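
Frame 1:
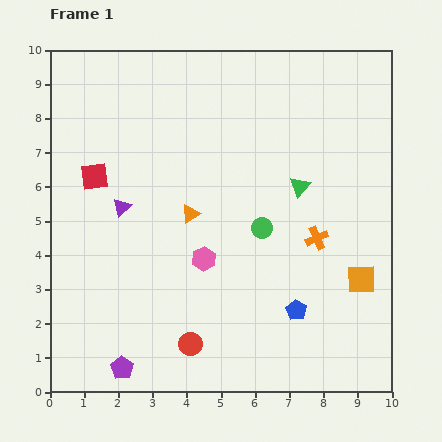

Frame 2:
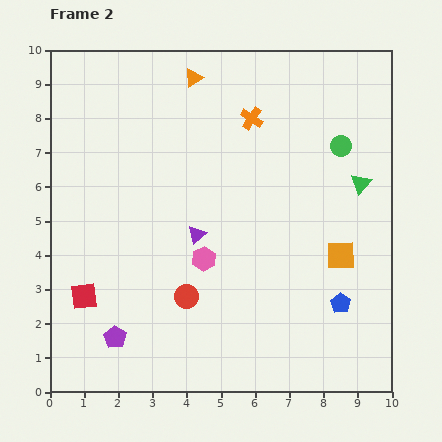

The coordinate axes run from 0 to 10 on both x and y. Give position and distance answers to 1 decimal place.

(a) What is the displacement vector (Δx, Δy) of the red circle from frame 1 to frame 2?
(-0.1, 1.4)

The red circle was at (4.1, 1.4) in frame 1 and (4.0, 2.8) in frame 2.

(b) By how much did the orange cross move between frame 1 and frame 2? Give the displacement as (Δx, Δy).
(-1.9, 3.5)

The orange cross was at (7.8, 4.5) in frame 1 and (5.9, 8.0) in frame 2.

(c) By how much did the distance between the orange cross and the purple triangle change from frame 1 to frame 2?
-2.0

Distance in frame 1: 5.8. Distance in frame 2: 3.8.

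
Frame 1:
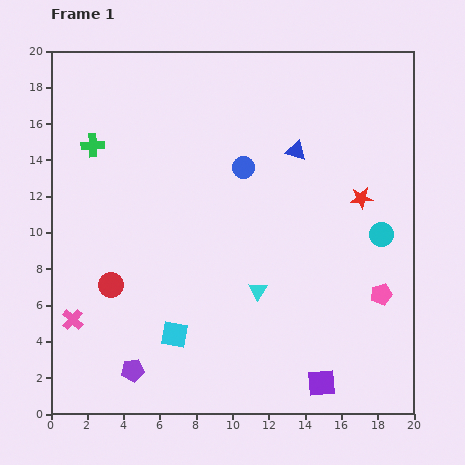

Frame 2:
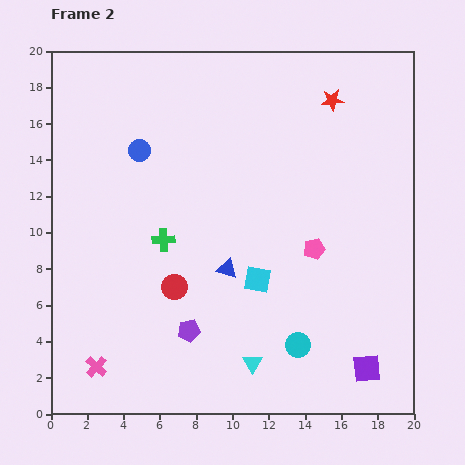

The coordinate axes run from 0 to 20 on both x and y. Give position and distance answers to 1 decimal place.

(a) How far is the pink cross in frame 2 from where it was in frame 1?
2.9

The pink cross moved from (1.2, 5.2) to (2.5, 2.6), a distance of √(1.3² + 2.6²) ≈ 2.9.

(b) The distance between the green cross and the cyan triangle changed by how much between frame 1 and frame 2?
-3.7

Distance in frame 1: 12.1. Distance in frame 2: 8.4.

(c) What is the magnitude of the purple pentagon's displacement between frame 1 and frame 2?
3.8

The purple pentagon moved from (4.5, 2.4) to (7.6, 4.6), a distance of √(3.1² + 2.2²) ≈ 3.8.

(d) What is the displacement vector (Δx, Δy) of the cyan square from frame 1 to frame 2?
(4.6, 3.0)

The cyan square was at (6.8, 4.4) in frame 1 and (11.4, 7.4) in frame 2.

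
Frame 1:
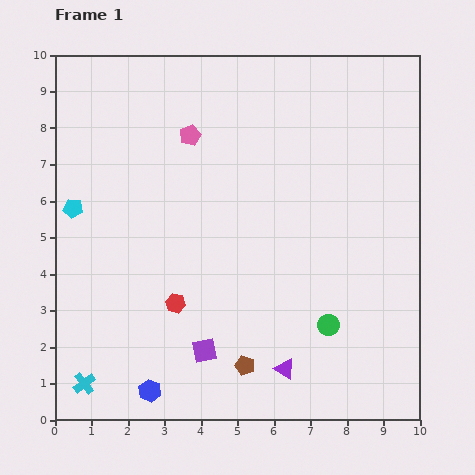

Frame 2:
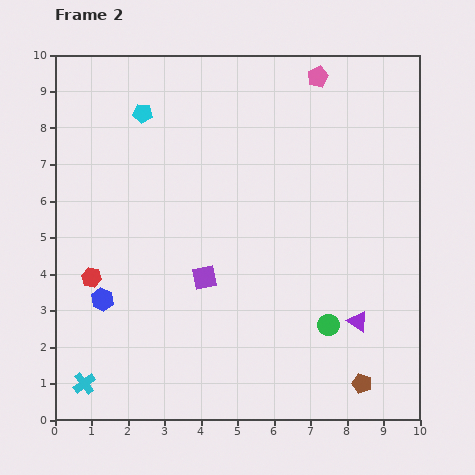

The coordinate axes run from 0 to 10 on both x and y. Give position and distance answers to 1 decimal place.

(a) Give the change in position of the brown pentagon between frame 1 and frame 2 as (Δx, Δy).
(3.2, -0.5)

The brown pentagon was at (5.2, 1.5) in frame 1 and (8.4, 1.0) in frame 2.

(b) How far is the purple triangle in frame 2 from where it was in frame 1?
2.4

The purple triangle moved from (6.3, 1.4) to (8.3, 2.7), a distance of √(2.0² + 1.3²) ≈ 2.4.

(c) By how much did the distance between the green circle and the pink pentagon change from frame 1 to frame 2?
+0.4

Distance in frame 1: 6.4. Distance in frame 2: 6.8.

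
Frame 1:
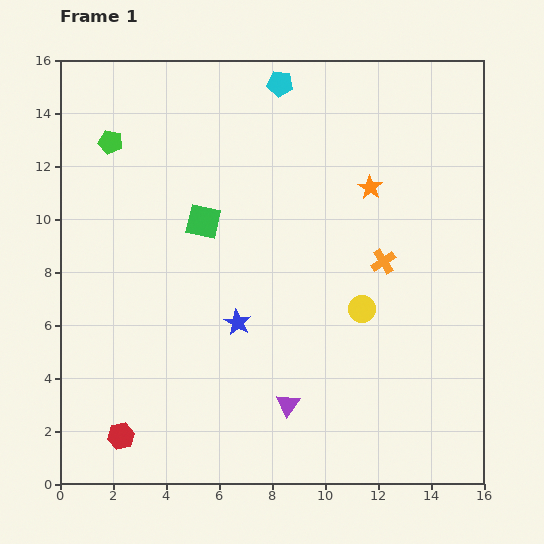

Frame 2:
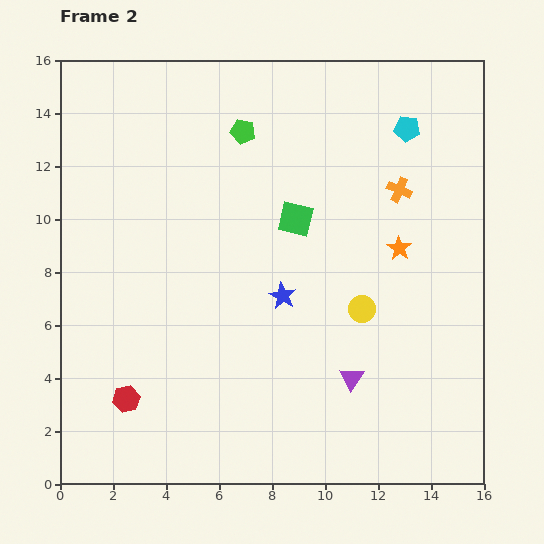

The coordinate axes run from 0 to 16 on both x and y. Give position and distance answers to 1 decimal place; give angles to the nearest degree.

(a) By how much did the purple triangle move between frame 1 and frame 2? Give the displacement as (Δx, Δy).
(2.4, 1.0)

The purple triangle was at (8.6, 3.0) in frame 1 and (11.0, 4.0) in frame 2.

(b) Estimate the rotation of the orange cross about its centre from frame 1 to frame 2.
34° counter-clockwise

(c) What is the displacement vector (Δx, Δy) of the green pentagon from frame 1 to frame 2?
(5.0, 0.4)

The green pentagon was at (1.9, 12.9) in frame 1 and (6.9, 13.3) in frame 2.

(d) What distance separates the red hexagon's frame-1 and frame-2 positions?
1.4

The red hexagon moved from (2.3, 1.8) to (2.5, 3.2), a distance of √(0.2² + 1.4²) ≈ 1.4.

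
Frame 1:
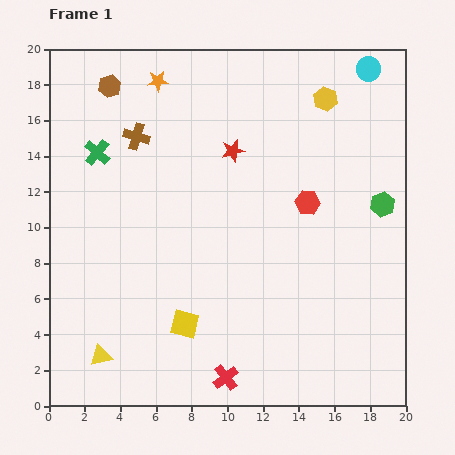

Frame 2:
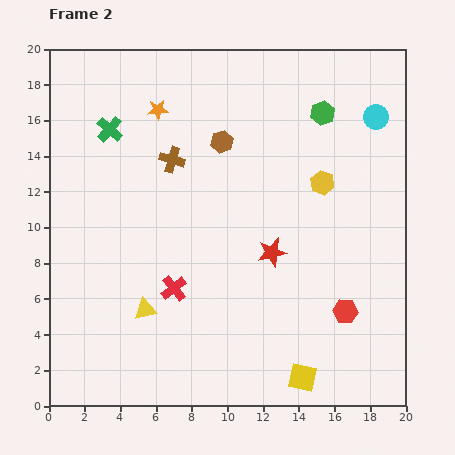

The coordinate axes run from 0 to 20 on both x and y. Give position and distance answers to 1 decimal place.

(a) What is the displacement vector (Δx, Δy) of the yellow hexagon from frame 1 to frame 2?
(-0.2, -4.7)

The yellow hexagon was at (15.5, 17.2) in frame 1 and (15.3, 12.5) in frame 2.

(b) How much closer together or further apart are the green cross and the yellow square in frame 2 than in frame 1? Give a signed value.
+6.8

Distance in frame 1: 10.8. Distance in frame 2: 17.6.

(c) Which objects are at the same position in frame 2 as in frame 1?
none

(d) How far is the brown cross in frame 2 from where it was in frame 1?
2.4

The brown cross moved from (4.9, 15.1) to (6.9, 13.8), a distance of √(2.0² + 1.3²) ≈ 2.4.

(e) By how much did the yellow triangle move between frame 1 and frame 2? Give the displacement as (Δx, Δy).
(2.5, 2.6)

The yellow triangle was at (2.9, 2.8) in frame 1 and (5.4, 5.4) in frame 2.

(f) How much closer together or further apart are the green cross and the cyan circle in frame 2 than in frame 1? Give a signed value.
-1.0

Distance in frame 1: 15.9. Distance in frame 2: 14.9.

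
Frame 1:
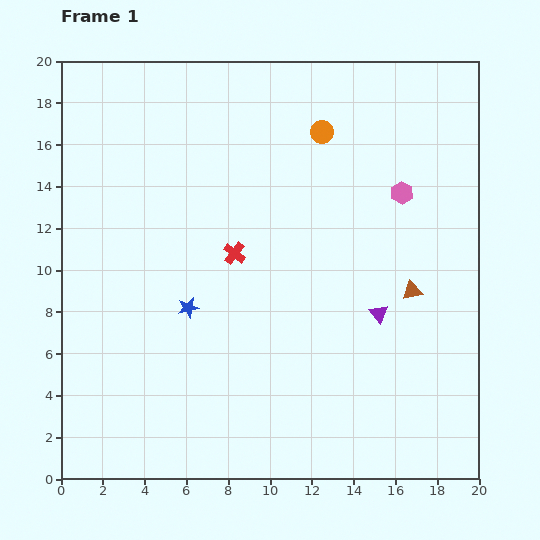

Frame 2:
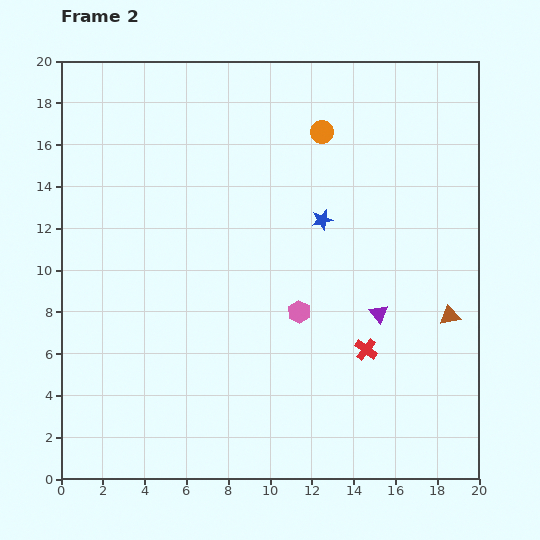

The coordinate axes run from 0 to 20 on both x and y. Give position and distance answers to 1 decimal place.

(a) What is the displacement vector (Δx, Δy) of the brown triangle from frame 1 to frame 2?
(1.8, -1.2)

The brown triangle was at (16.8, 9.0) in frame 1 and (18.6, 7.8) in frame 2.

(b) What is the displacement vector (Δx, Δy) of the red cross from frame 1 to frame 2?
(6.3, -4.6)

The red cross was at (8.3, 10.8) in frame 1 and (14.6, 6.2) in frame 2.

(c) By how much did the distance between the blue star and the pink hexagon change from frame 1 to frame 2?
-7.1

Distance in frame 1: 11.6. Distance in frame 2: 4.5.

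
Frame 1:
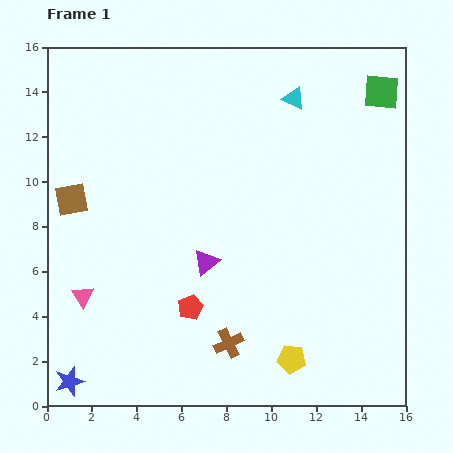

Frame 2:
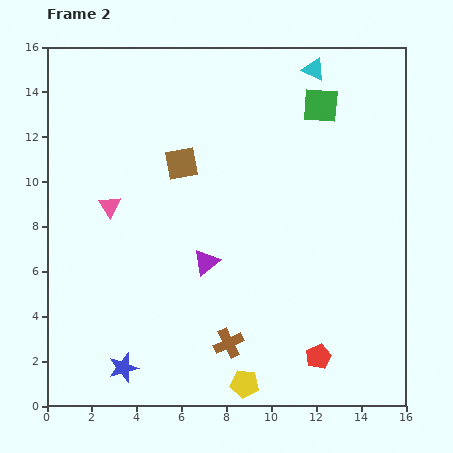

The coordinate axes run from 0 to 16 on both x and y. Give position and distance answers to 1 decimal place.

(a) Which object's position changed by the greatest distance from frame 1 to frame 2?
the red pentagon

(moved 6.1; next 5.2)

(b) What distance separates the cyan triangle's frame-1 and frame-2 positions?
1.6

The cyan triangle moved from (11.0, 13.7) to (11.9, 15.0), a distance of √(0.9² + 1.3²) ≈ 1.6.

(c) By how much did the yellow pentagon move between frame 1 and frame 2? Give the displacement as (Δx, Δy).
(-2.1, -1.1)

The yellow pentagon was at (10.9, 2.1) in frame 1 and (8.8, 1.0) in frame 2.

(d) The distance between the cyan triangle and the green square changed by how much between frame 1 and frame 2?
-2.3

Distance in frame 1: 3.9. Distance in frame 2: 1.6.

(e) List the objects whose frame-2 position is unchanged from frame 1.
the purple triangle, the brown cross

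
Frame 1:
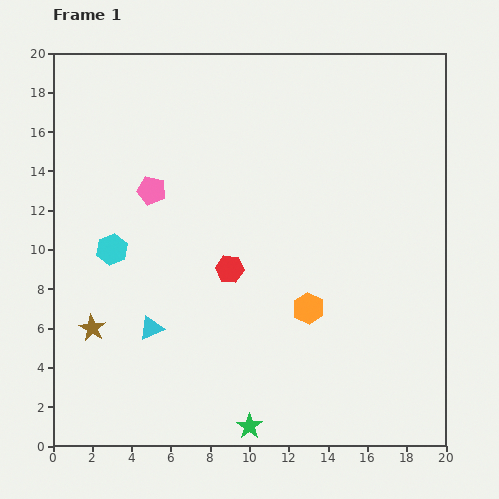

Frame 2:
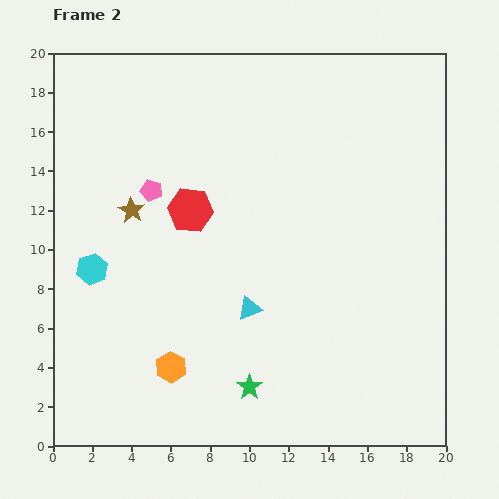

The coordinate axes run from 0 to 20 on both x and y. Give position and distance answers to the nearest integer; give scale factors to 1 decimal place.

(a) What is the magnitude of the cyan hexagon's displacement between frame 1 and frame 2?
1

The cyan hexagon moved from (3, 10) to (2, 9), a distance of √(1² + 1²) ≈ 1.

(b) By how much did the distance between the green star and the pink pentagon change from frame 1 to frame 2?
-2

Distance in frame 1: 13. Distance in frame 2: 11.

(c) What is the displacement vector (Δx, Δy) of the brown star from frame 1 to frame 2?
(2, 6)

The brown star was at (2, 6) in frame 1 and (4, 12) in frame 2.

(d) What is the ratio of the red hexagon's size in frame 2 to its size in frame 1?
1.6×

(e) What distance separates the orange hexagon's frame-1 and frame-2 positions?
8

The orange hexagon moved from (13, 7) to (6, 4), a distance of √(7² + 3²) ≈ 8.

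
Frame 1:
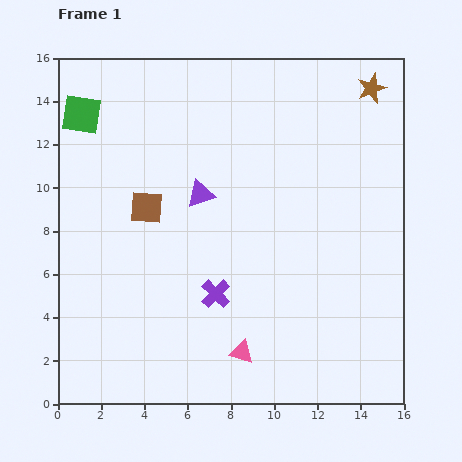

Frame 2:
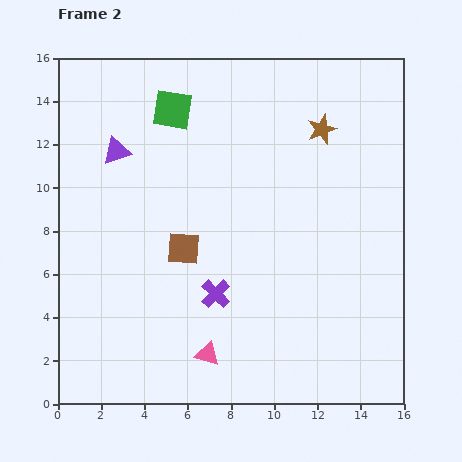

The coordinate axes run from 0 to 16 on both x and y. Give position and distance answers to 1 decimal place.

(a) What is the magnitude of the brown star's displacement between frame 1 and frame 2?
3.0

The brown star moved from (14.5, 14.6) to (12.2, 12.7), a distance of √(2.3² + 1.9²) ≈ 3.0.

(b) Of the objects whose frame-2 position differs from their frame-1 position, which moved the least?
the pink triangle

(moved 1.6)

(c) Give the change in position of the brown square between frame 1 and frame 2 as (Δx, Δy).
(1.7, -1.9)

The brown square was at (4.1, 9.1) in frame 1 and (5.8, 7.2) in frame 2.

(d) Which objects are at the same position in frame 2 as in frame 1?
the purple cross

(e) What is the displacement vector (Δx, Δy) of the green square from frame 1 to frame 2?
(4.2, 0.2)

The green square was at (1.1, 13.4) in frame 1 and (5.3, 13.6) in frame 2.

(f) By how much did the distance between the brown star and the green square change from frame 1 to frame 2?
-6.5

Distance in frame 1: 13.5. Distance in frame 2: 7.0.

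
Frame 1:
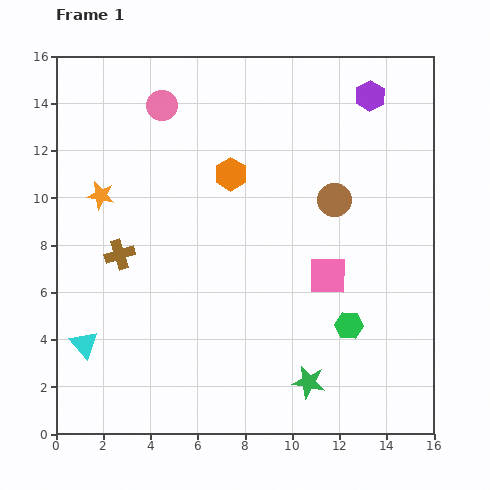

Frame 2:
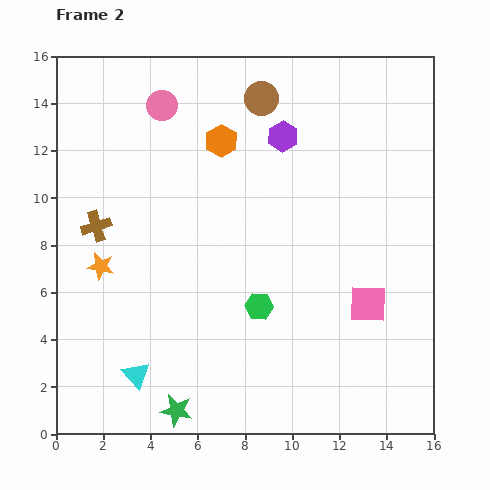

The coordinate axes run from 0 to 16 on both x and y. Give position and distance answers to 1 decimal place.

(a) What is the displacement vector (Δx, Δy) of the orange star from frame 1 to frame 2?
(0.0, -3.0)

The orange star was at (1.9, 10.1) in frame 1 and (1.9, 7.1) in frame 2.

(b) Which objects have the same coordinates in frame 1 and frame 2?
the pink circle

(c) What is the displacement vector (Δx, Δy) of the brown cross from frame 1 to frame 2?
(-1.0, 1.2)

The brown cross was at (2.7, 7.6) in frame 1 and (1.7, 8.8) in frame 2.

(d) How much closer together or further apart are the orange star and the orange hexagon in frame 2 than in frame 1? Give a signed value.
+1.8

Distance in frame 1: 5.6. Distance in frame 2: 7.4.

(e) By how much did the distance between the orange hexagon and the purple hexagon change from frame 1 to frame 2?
-4.2

Distance in frame 1: 6.8. Distance in frame 2: 2.6.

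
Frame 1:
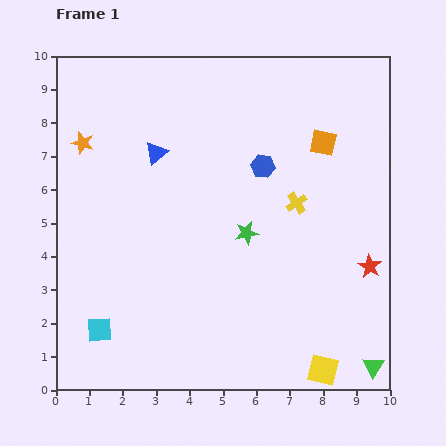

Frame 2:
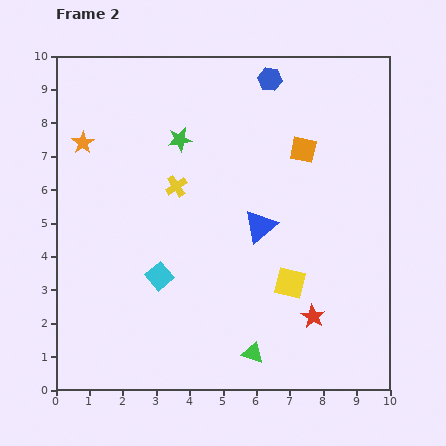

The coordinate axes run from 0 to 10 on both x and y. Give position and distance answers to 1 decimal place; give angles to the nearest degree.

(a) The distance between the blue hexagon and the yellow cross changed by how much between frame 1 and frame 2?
+2.8

Distance in frame 1: 1.5. Distance in frame 2: 4.3.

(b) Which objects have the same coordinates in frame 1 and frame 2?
the orange star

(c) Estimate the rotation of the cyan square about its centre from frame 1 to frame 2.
36° counter-clockwise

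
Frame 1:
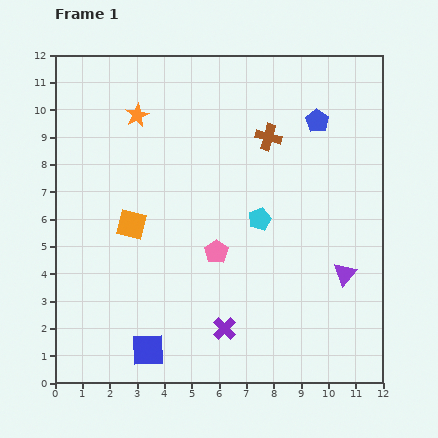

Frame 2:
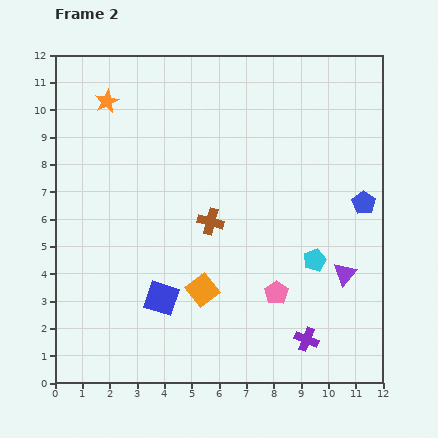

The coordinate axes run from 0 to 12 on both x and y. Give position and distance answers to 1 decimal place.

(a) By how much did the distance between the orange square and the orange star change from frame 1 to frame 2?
+3.7

Distance in frame 1: 4.0. Distance in frame 2: 7.7.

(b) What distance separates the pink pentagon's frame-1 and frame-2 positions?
2.7

The pink pentagon moved from (5.9, 4.8) to (8.1, 3.3), a distance of √(2.2² + 1.5²) ≈ 2.7.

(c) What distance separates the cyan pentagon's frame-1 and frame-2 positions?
2.5

The cyan pentagon moved from (7.5, 6.0) to (9.5, 4.5), a distance of √(2.0² + 1.5²) ≈ 2.5.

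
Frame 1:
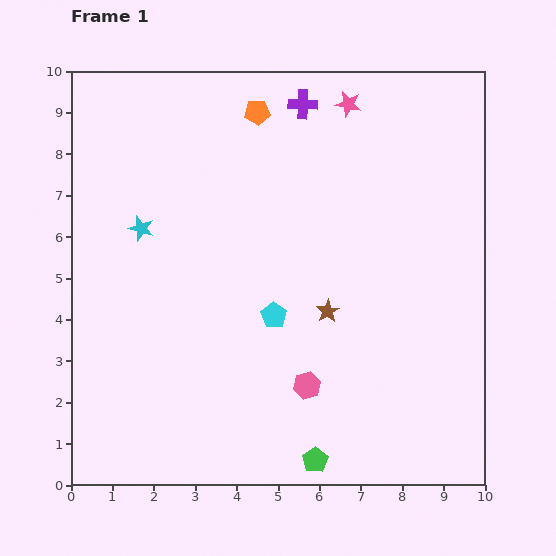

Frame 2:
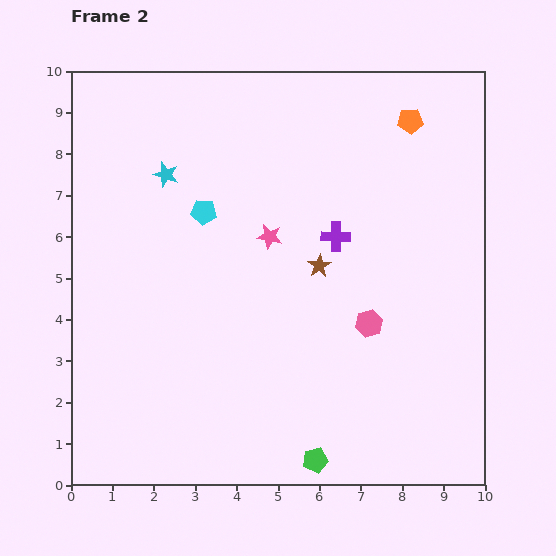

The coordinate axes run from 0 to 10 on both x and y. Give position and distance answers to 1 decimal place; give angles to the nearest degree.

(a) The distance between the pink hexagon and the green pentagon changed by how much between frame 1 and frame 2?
+1.7

Distance in frame 1: 1.8. Distance in frame 2: 3.5.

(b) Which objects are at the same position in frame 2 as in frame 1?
the green pentagon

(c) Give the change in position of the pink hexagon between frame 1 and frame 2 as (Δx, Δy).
(1.5, 1.5)

The pink hexagon was at (5.7, 2.4) in frame 1 and (7.2, 3.9) in frame 2.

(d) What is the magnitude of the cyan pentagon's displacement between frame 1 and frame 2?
3.0

The cyan pentagon moved from (4.9, 4.1) to (3.2, 6.6), a distance of √(1.7² + 2.5²) ≈ 3.0.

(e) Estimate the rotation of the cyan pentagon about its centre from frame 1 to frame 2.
29° counter-clockwise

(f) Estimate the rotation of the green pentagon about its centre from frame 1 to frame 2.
21° clockwise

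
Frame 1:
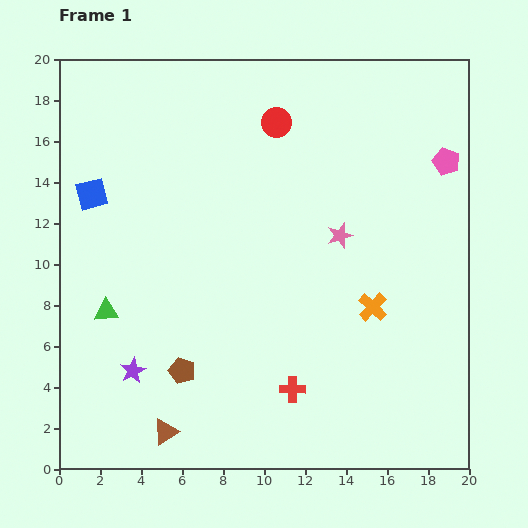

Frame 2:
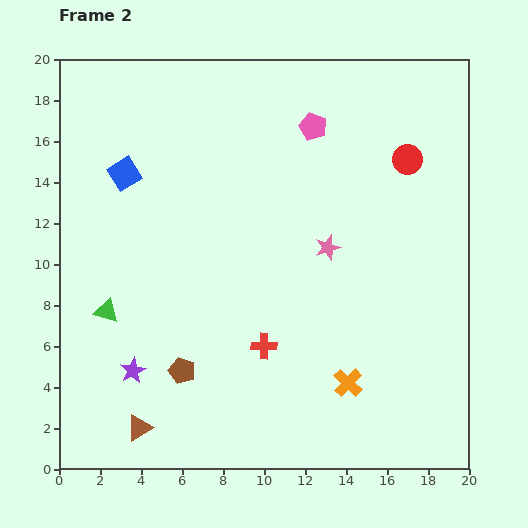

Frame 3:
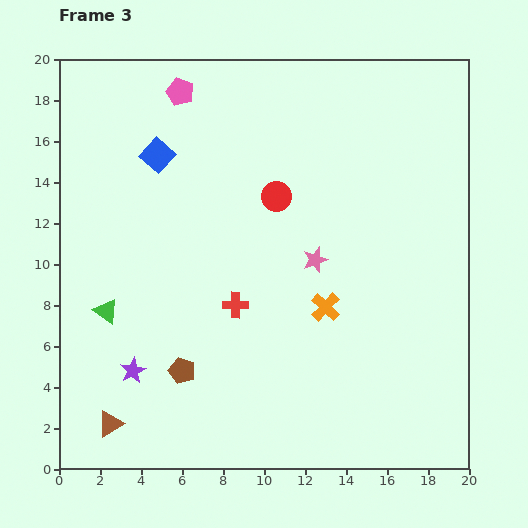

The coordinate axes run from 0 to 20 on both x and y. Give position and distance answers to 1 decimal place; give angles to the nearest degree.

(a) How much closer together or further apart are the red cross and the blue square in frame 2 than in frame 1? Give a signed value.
-2.8

Distance in frame 1: 13.6. Distance in frame 2: 10.8.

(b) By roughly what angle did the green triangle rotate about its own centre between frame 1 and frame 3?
39° clockwise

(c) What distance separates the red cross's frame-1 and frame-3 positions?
5.0

The red cross moved from (11.4, 3.9) to (8.6, 8.0), a distance of √(2.8² + 4.1²) ≈ 5.0.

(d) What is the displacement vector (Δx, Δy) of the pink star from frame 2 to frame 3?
(-0.6, -0.6)

The pink star was at (13.1, 10.8) in frame 2 and (12.5, 10.2) in frame 3.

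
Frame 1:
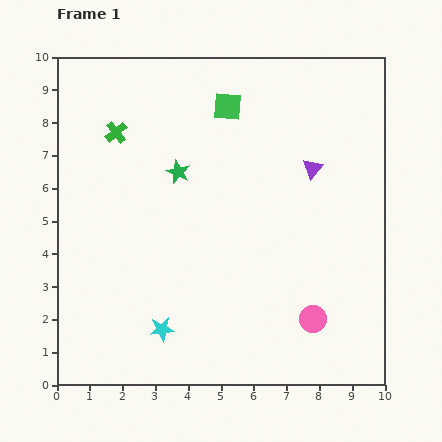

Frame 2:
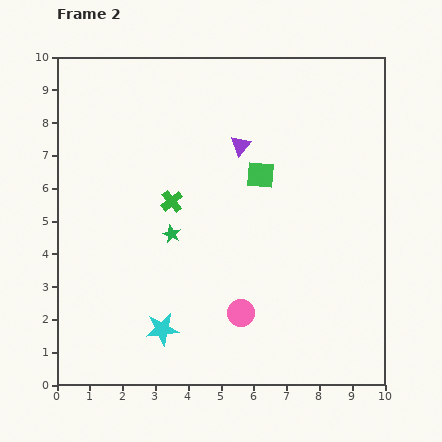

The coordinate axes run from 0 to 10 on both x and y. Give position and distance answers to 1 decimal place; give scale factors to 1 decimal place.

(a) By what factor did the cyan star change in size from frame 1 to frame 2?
1.3×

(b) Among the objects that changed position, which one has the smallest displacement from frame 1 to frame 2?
the green star

(moved 1.9)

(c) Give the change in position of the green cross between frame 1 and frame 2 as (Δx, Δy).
(1.7, -2.1)

The green cross was at (1.8, 7.7) in frame 1 and (3.5, 5.6) in frame 2.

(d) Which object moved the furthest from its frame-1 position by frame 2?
the green cross

(moved 2.7; next 2.3)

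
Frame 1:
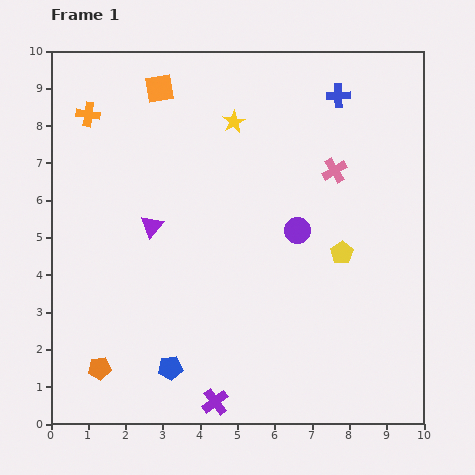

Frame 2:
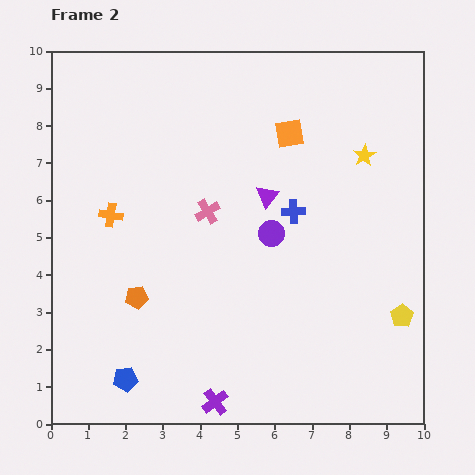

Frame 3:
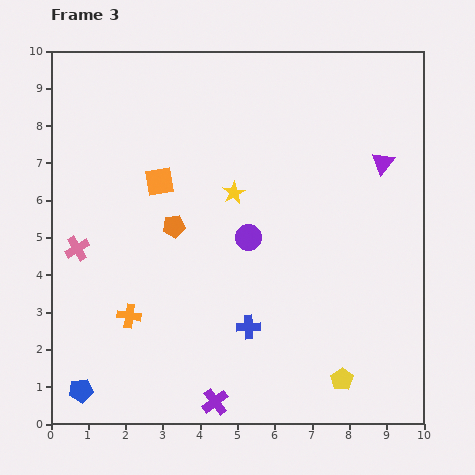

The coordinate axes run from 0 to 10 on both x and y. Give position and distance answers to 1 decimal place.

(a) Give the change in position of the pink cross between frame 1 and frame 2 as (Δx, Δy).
(-3.4, -1.1)

The pink cross was at (7.6, 6.8) in frame 1 and (4.2, 5.7) in frame 2.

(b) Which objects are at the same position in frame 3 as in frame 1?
the purple cross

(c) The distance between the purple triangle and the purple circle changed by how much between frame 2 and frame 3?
+3.1

Distance in frame 2: 1.0. Distance in frame 3: 4.1.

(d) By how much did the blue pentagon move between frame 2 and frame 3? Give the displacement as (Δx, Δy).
(-1.2, -0.3)

The blue pentagon was at (2.0, 1.2) in frame 2 and (0.8, 0.9) in frame 3.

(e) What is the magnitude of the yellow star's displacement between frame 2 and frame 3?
3.6

The yellow star moved from (8.4, 7.2) to (4.9, 6.2), a distance of √(3.5² + 1.0²) ≈ 3.6.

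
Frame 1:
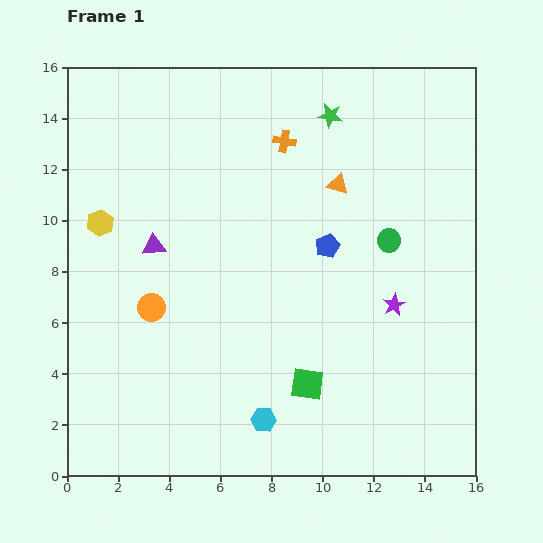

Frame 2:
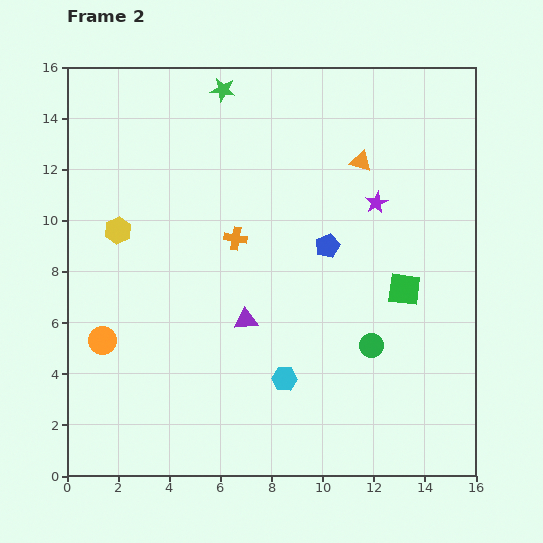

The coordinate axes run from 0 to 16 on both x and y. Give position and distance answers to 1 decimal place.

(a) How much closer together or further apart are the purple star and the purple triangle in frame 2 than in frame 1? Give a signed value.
-2.8

Distance in frame 1: 9.7. Distance in frame 2: 6.9.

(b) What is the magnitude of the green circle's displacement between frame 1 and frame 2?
4.2

The green circle moved from (12.6, 9.2) to (11.9, 5.1), a distance of √(0.7² + 4.1²) ≈ 4.2.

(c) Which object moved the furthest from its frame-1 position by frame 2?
the green square

(moved 5.3; next 4.6)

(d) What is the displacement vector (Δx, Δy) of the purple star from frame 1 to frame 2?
(-0.7, 4.0)

The purple star was at (12.8, 6.7) in frame 1 and (12.1, 10.7) in frame 2.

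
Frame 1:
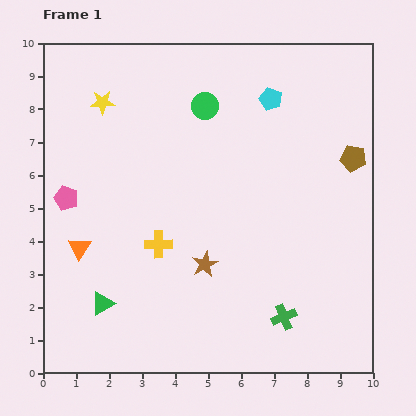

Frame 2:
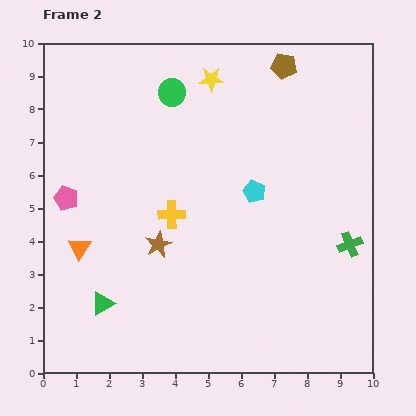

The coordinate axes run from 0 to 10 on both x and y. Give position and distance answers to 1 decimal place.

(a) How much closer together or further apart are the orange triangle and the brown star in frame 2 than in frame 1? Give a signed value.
-1.4

Distance in frame 1: 3.8. Distance in frame 2: 2.4.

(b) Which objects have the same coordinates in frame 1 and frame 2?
the orange triangle, the green triangle, the pink pentagon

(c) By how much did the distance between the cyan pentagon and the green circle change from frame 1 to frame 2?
+1.9

Distance in frame 1: 2.0. Distance in frame 2: 3.9.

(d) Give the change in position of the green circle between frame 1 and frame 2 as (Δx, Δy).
(-1.0, 0.4)

The green circle was at (4.9, 8.1) in frame 1 and (3.9, 8.5) in frame 2.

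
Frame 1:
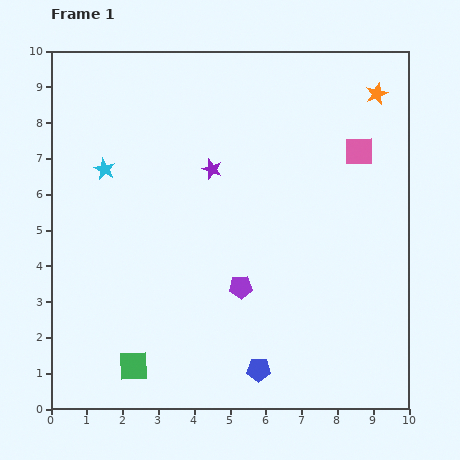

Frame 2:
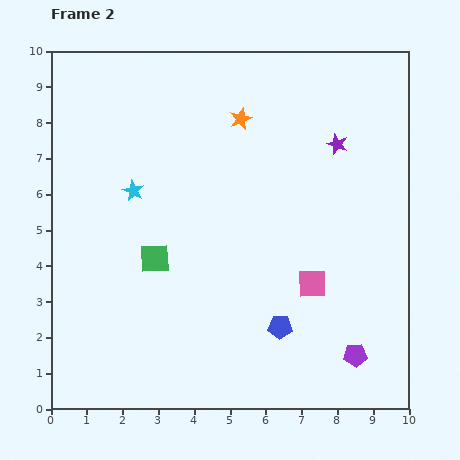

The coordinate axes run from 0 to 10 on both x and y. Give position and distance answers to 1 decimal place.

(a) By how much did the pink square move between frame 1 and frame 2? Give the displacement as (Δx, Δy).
(-1.3, -3.7)

The pink square was at (8.6, 7.2) in frame 1 and (7.3, 3.5) in frame 2.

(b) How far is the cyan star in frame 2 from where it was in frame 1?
1.0

The cyan star moved from (1.5, 6.7) to (2.3, 6.1), a distance of √(0.8² + 0.6²) ≈ 1.0.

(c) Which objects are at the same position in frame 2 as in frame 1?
none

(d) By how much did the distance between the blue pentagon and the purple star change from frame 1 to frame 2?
-0.4

Distance in frame 1: 5.7. Distance in frame 2: 5.3.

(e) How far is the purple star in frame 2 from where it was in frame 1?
3.6

The purple star moved from (4.5, 6.7) to (8.0, 7.4), a distance of √(3.5² + 0.7²) ≈ 3.6.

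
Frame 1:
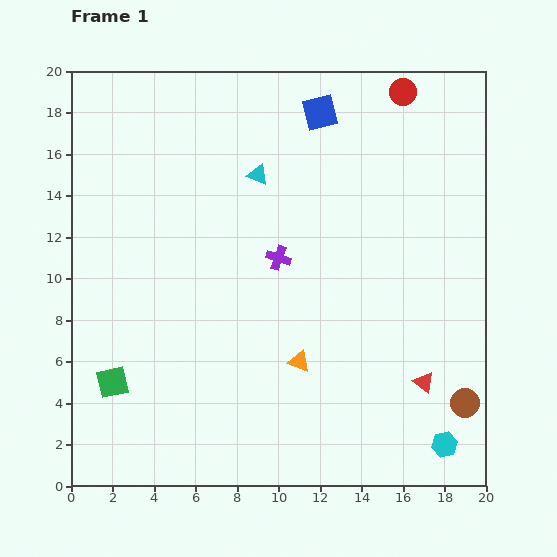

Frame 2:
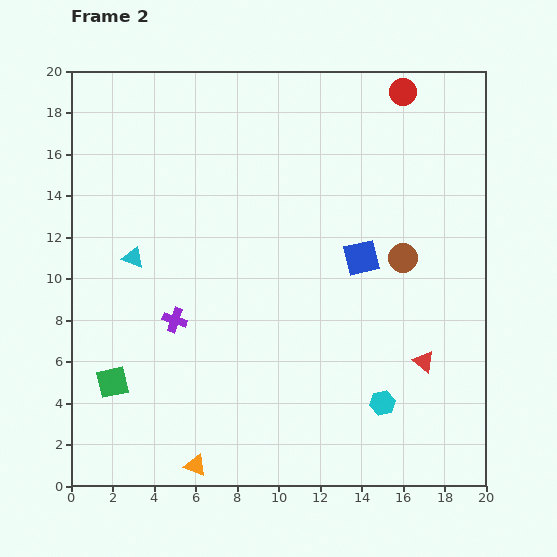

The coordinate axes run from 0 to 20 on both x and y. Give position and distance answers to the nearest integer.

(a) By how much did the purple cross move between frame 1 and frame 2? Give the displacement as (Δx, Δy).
(-5, -3)

The purple cross was at (10, 11) in frame 1 and (5, 8) in frame 2.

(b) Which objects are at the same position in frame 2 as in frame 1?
the red circle, the green square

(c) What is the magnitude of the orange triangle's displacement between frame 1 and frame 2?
7

The orange triangle moved from (11, 6) to (6, 1), a distance of √(5² + 5²) ≈ 7.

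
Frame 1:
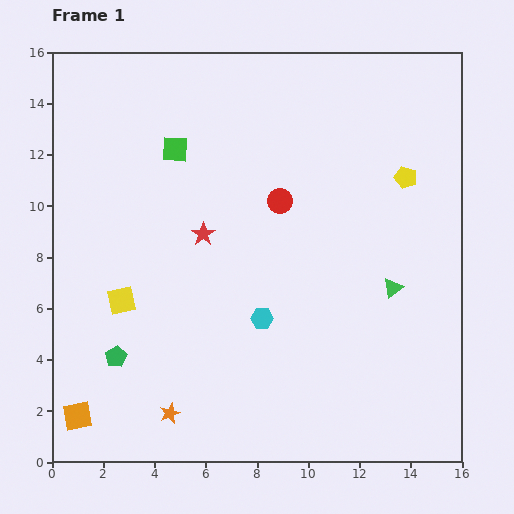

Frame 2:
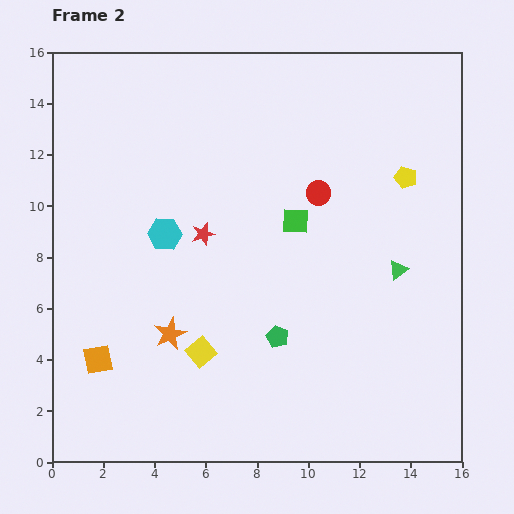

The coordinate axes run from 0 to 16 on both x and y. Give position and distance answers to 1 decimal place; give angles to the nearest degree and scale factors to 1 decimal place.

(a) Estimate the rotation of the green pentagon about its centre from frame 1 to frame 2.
17° counter-clockwise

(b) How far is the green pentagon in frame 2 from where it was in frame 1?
6.4

The green pentagon moved from (2.5, 4.1) to (8.8, 4.9), a distance of √(6.3² + 0.8²) ≈ 6.4.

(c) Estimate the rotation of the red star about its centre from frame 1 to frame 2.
19° clockwise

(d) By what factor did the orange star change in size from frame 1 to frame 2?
1.5×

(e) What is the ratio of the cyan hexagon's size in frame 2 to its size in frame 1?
1.5×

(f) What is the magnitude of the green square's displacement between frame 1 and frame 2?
5.5

The green square moved from (4.8, 12.2) to (9.5, 9.4), a distance of √(4.7² + 2.8²) ≈ 5.5.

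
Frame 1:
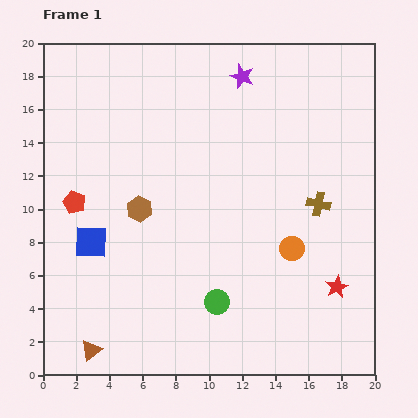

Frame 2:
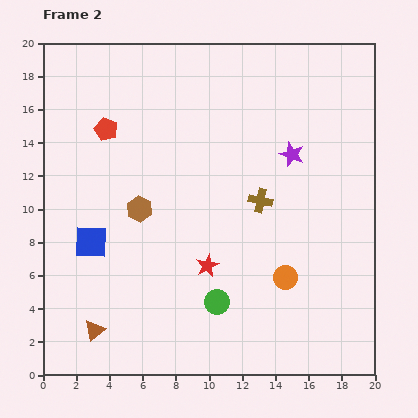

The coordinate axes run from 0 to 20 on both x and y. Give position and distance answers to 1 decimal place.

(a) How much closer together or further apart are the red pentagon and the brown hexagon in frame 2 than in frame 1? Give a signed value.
+1.3

Distance in frame 1: 3.9. Distance in frame 2: 5.2.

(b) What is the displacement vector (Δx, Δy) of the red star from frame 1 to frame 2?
(-7.8, 1.3)

The red star was at (17.7, 5.3) in frame 1 and (9.9, 6.6) in frame 2.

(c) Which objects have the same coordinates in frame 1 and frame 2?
the blue square, the green circle, the brown hexagon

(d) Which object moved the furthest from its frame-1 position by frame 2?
the red star

(moved 7.9; next 5.6)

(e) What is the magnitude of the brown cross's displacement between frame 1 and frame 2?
3.5

The brown cross moved from (16.6, 10.3) to (13.1, 10.5), a distance of √(3.5² + 0.2²) ≈ 3.5.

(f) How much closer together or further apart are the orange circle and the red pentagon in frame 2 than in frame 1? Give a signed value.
+0.6

Distance in frame 1: 13.4. Distance in frame 2: 14.0.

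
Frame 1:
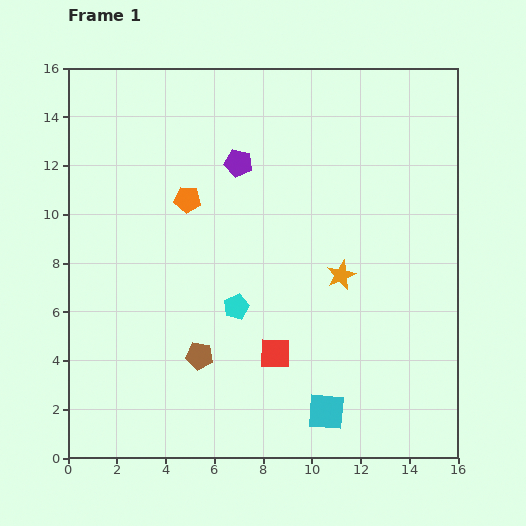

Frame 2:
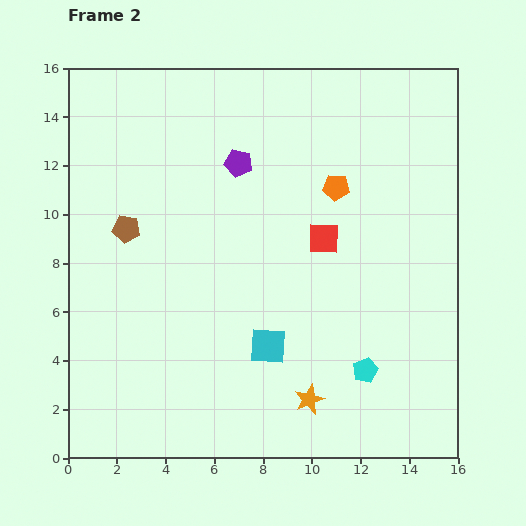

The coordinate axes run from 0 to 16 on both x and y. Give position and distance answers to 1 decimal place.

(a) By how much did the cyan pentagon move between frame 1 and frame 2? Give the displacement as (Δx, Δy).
(5.3, -2.6)

The cyan pentagon was at (6.9, 6.2) in frame 1 and (12.2, 3.6) in frame 2.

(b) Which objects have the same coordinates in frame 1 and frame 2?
the purple pentagon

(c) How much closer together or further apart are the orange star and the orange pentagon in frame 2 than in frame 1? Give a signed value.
+1.8

Distance in frame 1: 7.0. Distance in frame 2: 8.8.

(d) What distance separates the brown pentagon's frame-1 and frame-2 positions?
6.0

The brown pentagon moved from (5.4, 4.2) to (2.4, 9.4), a distance of √(3.0² + 5.2²) ≈ 6.0.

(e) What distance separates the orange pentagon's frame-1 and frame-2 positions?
6.1

The orange pentagon moved from (4.9, 10.6) to (11.0, 11.1), a distance of √(6.1² + 0.5²) ≈ 6.1.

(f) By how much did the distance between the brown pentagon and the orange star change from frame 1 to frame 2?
+3.6

Distance in frame 1: 6.7. Distance in frame 2: 10.3.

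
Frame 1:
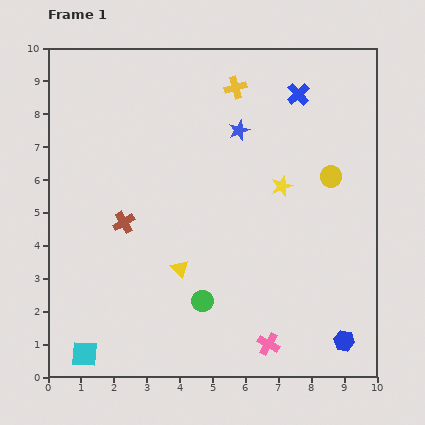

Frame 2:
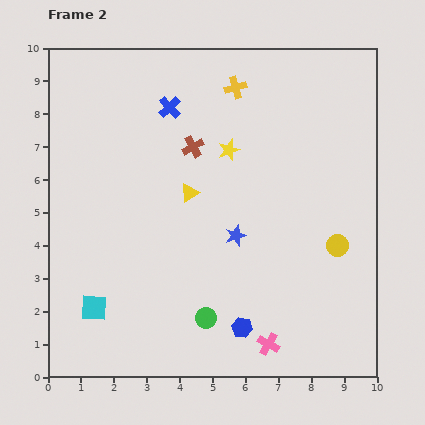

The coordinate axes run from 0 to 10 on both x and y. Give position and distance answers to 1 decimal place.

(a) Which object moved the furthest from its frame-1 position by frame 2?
the blue cross

(moved 3.9; next 3.2)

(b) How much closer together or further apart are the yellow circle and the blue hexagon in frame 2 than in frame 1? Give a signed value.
-1.2

Distance in frame 1: 5.0. Distance in frame 2: 3.8.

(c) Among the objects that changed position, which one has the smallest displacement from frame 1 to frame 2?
the green circle

(moved 0.5)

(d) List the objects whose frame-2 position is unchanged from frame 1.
the yellow cross, the pink cross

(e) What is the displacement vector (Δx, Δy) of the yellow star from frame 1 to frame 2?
(-1.6, 1.1)

The yellow star was at (7.1, 5.8) in frame 1 and (5.5, 6.9) in frame 2.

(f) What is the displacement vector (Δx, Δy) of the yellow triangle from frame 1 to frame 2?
(0.3, 2.3)

The yellow triangle was at (4.0, 3.3) in frame 1 and (4.3, 5.6) in frame 2.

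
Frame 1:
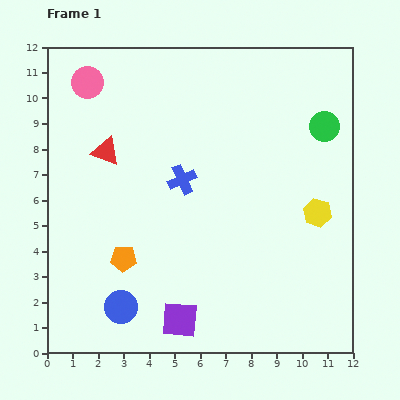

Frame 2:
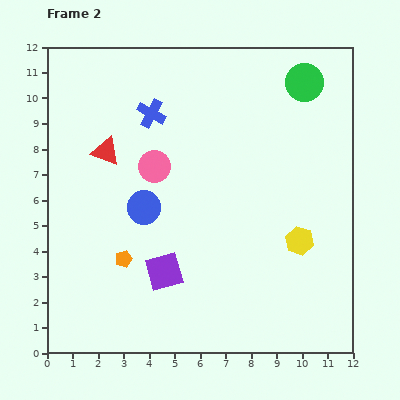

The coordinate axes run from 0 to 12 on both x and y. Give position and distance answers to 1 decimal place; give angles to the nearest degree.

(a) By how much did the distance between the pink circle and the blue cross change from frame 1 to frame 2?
-3.2

Distance in frame 1: 5.3. Distance in frame 2: 2.1.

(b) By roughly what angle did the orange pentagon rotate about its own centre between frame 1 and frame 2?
21° counter-clockwise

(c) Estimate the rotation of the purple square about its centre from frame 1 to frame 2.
20° counter-clockwise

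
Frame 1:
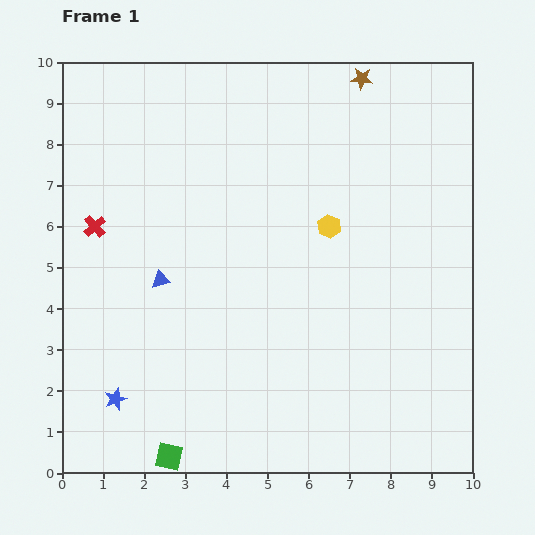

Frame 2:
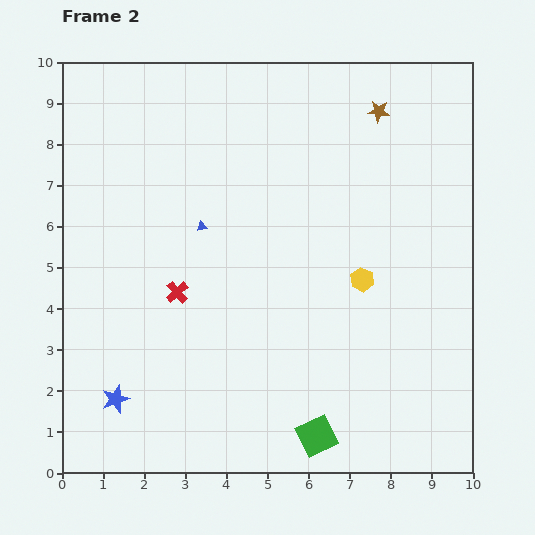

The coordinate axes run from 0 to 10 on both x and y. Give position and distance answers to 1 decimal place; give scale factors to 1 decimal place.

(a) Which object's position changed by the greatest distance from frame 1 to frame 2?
the green square

(moved 3.6; next 2.6)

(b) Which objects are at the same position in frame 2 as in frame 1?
the blue star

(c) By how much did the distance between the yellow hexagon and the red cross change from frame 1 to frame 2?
-1.2

Distance in frame 1: 5.7. Distance in frame 2: 4.5.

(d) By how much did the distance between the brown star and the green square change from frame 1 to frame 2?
-2.3

Distance in frame 1: 10.3. Distance in frame 2: 8.0.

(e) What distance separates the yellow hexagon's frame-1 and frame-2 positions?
1.5

The yellow hexagon moved from (6.5, 6.0) to (7.3, 4.7), a distance of √(0.8² + 1.3²) ≈ 1.5.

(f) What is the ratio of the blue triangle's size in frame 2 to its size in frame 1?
0.6×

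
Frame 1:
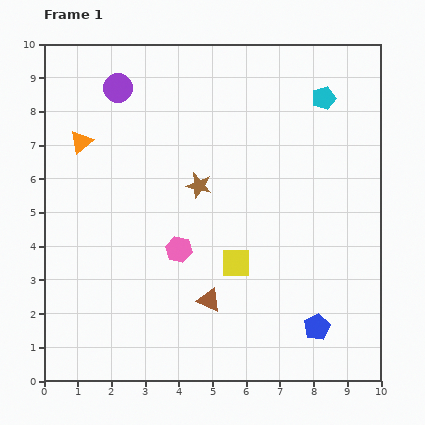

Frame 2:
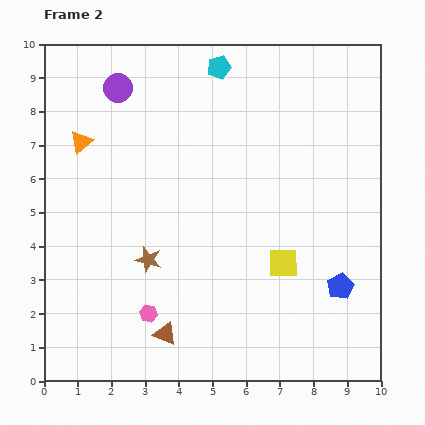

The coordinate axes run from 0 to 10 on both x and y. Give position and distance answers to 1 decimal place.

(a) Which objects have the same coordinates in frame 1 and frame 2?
the purple circle, the orange triangle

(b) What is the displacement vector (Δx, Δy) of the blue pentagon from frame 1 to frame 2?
(0.7, 1.2)

The blue pentagon was at (8.1, 1.6) in frame 1 and (8.8, 2.8) in frame 2.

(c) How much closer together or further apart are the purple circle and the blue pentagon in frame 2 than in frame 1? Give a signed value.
-0.3

Distance in frame 1: 9.2. Distance in frame 2: 8.9.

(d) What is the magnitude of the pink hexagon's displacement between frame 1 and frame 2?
2.1

The pink hexagon moved from (4.0, 3.9) to (3.1, 2.0), a distance of √(0.9² + 1.9²) ≈ 2.1.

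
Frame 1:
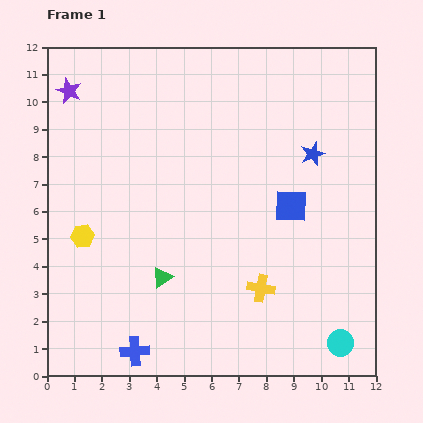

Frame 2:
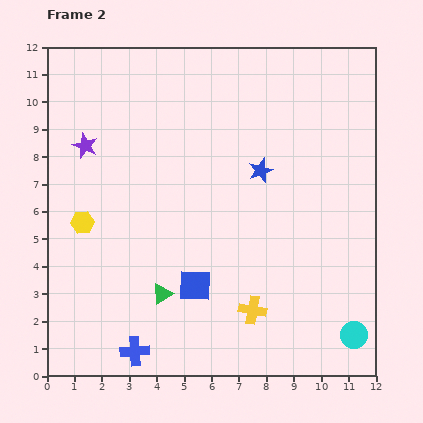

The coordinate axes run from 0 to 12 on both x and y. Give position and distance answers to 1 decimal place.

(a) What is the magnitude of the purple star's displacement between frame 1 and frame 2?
2.1

The purple star moved from (0.8, 10.4) to (1.4, 8.4), a distance of √(0.6² + 2.0²) ≈ 2.1.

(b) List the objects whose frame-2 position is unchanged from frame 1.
the blue cross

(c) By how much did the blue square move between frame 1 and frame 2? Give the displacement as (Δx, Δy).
(-3.5, -2.9)

The blue square was at (8.9, 6.2) in frame 1 and (5.4, 3.3) in frame 2.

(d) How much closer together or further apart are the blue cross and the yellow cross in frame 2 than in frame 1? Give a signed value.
-0.5

Distance in frame 1: 5.1. Distance in frame 2: 4.6.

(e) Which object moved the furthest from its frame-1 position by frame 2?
the blue square

(moved 4.5; next 2.1)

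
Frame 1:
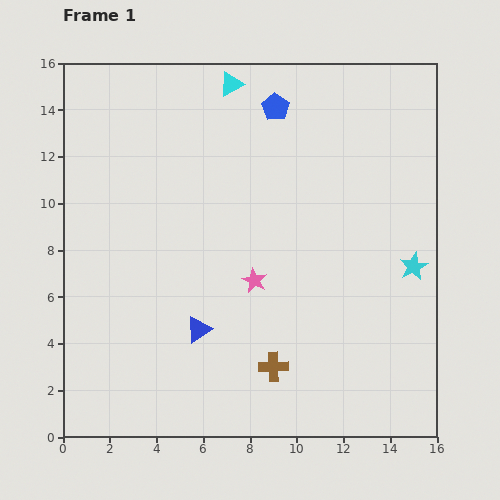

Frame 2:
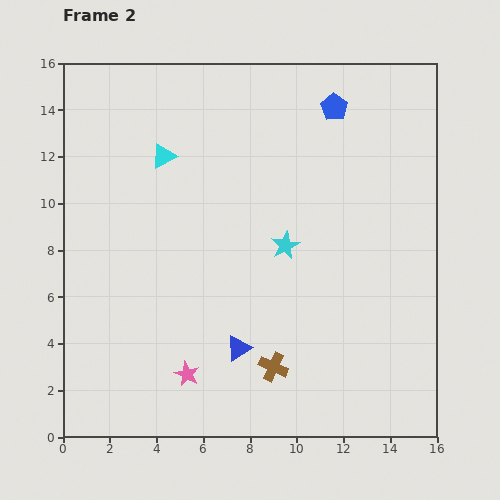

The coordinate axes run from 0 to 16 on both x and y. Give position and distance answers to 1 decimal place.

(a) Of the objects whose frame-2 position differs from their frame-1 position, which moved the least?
the blue triangle

(moved 1.9)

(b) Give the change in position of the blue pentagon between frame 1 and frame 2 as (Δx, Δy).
(2.5, 0.0)

The blue pentagon was at (9.1, 14.1) in frame 1 and (11.6, 14.1) in frame 2.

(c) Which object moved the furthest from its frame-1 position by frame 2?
the cyan star

(moved 5.6; next 4.9)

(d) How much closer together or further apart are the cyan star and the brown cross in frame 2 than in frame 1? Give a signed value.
-2.2

Distance in frame 1: 7.4. Distance in frame 2: 5.2.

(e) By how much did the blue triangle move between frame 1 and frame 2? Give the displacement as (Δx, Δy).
(1.7, -0.8)

The blue triangle was at (5.8, 4.6) in frame 1 and (7.5, 3.8) in frame 2.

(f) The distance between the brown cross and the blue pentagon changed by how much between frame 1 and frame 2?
+0.3

Distance in frame 1: 11.1. Distance in frame 2: 11.4.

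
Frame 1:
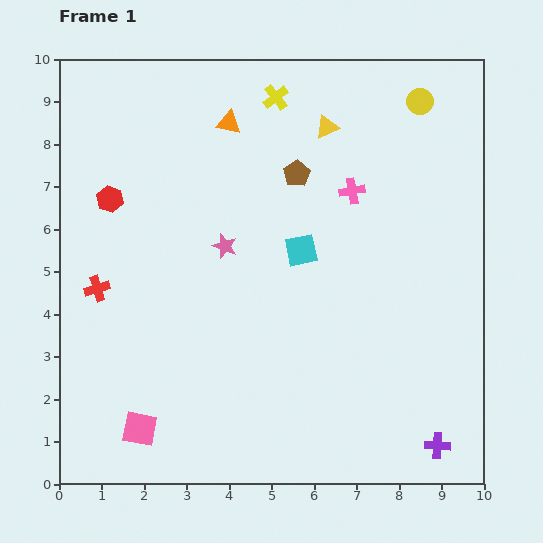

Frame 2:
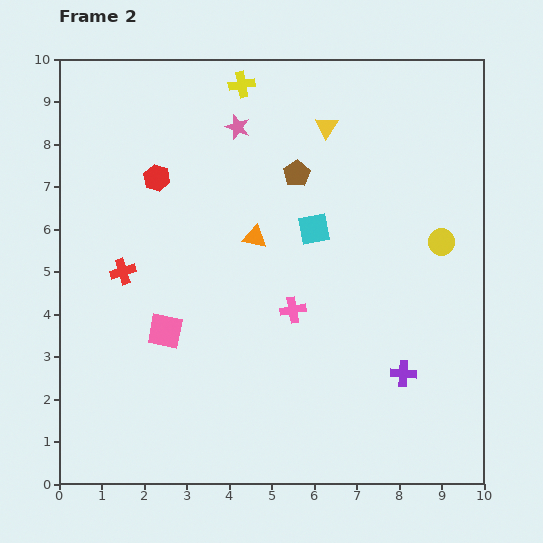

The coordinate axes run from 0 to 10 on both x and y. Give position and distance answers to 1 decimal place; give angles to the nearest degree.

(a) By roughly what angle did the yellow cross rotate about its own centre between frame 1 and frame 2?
28° clockwise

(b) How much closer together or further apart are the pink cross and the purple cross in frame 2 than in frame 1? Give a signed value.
-3.3

Distance in frame 1: 6.3. Distance in frame 2: 3.0.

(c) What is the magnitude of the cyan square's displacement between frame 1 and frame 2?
0.6

The cyan square moved from (5.7, 5.5) to (6.0, 6.0), a distance of √(0.3² + 0.5²) ≈ 0.6.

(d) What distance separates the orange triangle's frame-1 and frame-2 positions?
2.8

The orange triangle moved from (4.0, 8.5) to (4.6, 5.8), a distance of √(0.6² + 2.7²) ≈ 2.8.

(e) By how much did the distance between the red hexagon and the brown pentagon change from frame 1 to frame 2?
-1.1

Distance in frame 1: 4.4. Distance in frame 2: 3.3.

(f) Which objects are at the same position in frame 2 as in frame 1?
the brown pentagon, the yellow triangle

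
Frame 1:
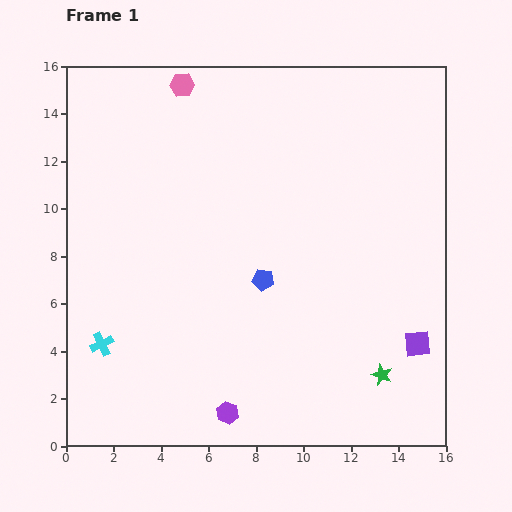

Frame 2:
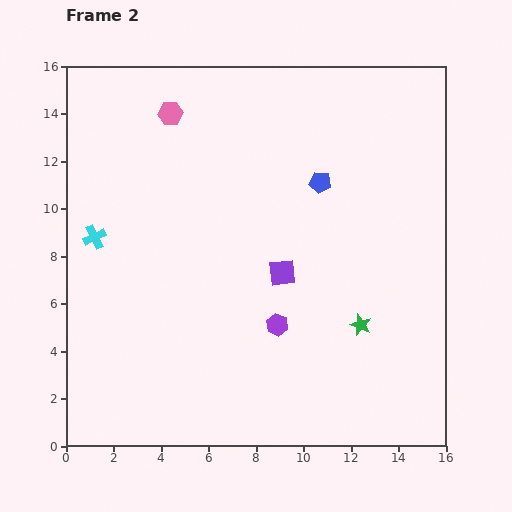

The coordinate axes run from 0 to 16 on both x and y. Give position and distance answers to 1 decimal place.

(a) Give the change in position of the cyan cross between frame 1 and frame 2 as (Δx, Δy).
(-0.3, 4.5)

The cyan cross was at (1.5, 4.3) in frame 1 and (1.2, 8.8) in frame 2.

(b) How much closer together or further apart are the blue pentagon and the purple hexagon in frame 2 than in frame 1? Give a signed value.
+0.5

Distance in frame 1: 5.8. Distance in frame 2: 6.3.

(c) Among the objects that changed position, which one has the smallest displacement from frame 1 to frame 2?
the pink hexagon

(moved 1.3)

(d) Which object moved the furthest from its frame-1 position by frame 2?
the purple square

(moved 6.4; next 4.8)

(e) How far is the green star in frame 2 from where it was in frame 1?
2.3

The green star moved from (13.3, 3.0) to (12.4, 5.1), a distance of √(0.9² + 2.1²) ≈ 2.3.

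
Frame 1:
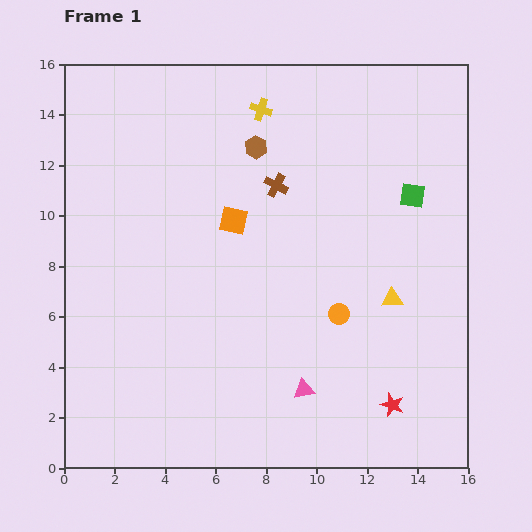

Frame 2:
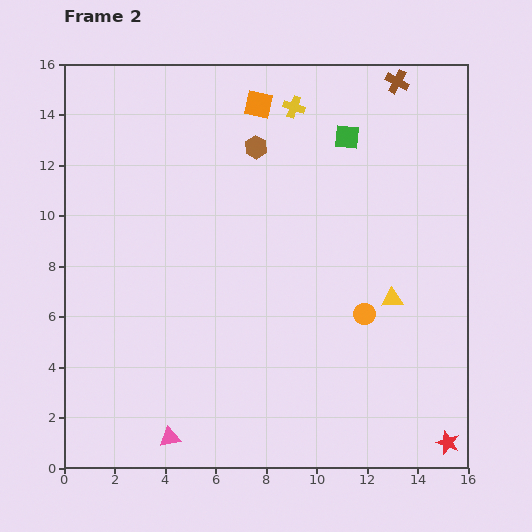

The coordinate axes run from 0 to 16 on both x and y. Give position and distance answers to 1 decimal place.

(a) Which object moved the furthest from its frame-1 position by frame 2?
the brown cross

(moved 6.3; next 5.6)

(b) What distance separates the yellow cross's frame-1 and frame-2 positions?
1.3

The yellow cross moved from (7.8, 14.2) to (9.1, 14.3), a distance of √(1.3² + 0.1²) ≈ 1.3.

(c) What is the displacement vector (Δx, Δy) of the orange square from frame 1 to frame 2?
(1.0, 4.6)

The orange square was at (6.7, 9.8) in frame 1 and (7.7, 14.4) in frame 2.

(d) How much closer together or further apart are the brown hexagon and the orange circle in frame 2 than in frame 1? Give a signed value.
+0.5

Distance in frame 1: 7.4. Distance in frame 2: 7.9.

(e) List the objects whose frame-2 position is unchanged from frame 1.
the yellow triangle, the brown hexagon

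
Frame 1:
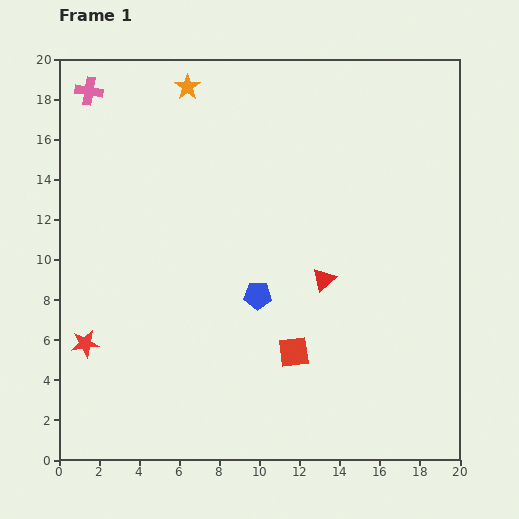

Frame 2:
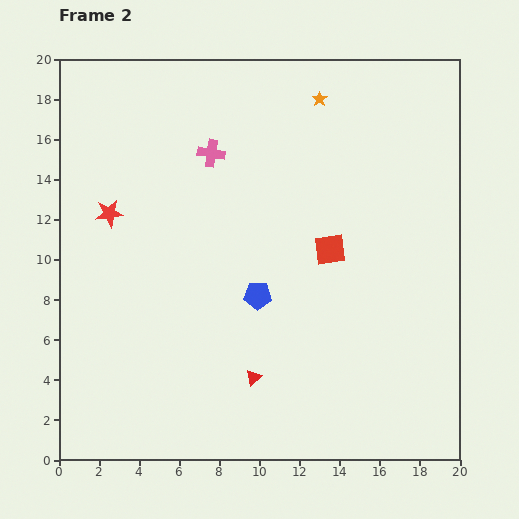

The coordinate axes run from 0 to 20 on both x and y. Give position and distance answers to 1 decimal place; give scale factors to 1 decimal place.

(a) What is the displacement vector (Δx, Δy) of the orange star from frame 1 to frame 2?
(6.6, -0.6)

The orange star was at (6.4, 18.6) in frame 1 and (13.0, 18.0) in frame 2.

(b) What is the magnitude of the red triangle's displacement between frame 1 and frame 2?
6.0

The red triangle moved from (13.2, 9.0) to (9.7, 4.1), a distance of √(3.5² + 4.9²) ≈ 6.0.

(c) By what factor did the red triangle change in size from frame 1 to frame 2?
0.7×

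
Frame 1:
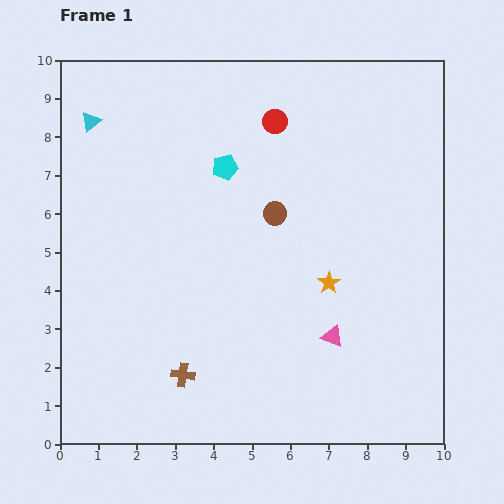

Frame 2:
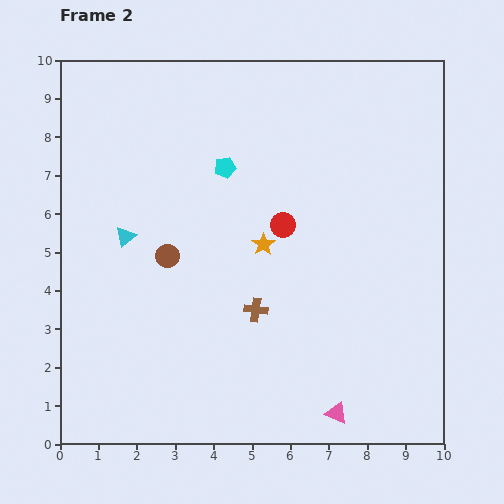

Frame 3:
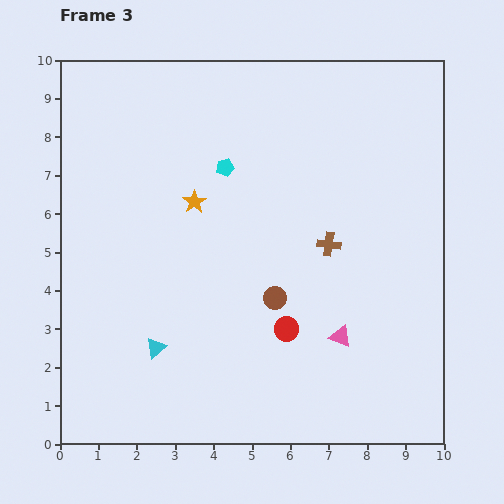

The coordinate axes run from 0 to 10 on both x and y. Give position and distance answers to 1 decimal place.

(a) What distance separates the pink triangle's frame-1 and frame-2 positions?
2.0

The pink triangle moved from (7.1, 2.8) to (7.2, 0.8), a distance of √(0.1² + 2.0²) ≈ 2.0.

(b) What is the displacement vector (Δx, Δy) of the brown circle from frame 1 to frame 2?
(-2.8, -1.1)

The brown circle was at (5.6, 6.0) in frame 1 and (2.8, 4.9) in frame 2.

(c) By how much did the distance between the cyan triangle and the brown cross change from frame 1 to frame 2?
-3.1

Distance in frame 1: 7.0. Distance in frame 2: 3.9.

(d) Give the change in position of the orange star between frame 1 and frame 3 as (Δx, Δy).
(-3.5, 2.1)

The orange star was at (7.0, 4.2) in frame 1 and (3.5, 6.3) in frame 3.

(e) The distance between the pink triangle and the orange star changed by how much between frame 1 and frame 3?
+3.8

Distance in frame 1: 1.4. Distance in frame 3: 5.2.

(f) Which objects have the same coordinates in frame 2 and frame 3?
the cyan pentagon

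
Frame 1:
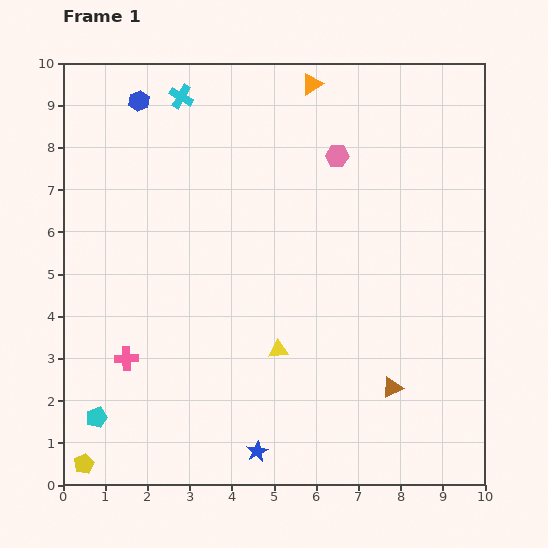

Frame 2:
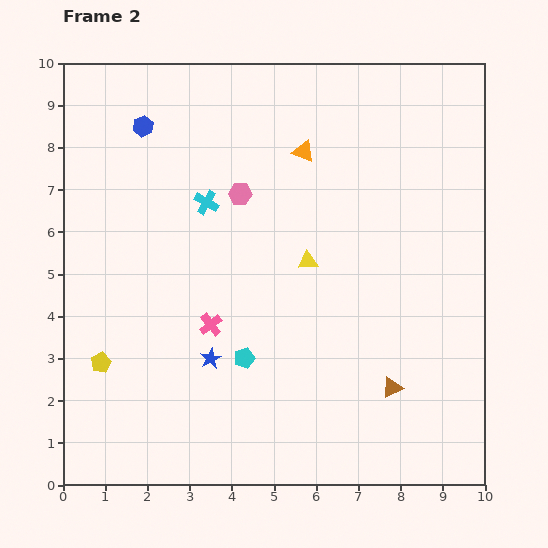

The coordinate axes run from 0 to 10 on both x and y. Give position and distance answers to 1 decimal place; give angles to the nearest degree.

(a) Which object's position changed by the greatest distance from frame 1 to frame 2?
the cyan pentagon

(moved 3.8; next 2.6)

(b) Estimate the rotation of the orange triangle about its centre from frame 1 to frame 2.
53° clockwise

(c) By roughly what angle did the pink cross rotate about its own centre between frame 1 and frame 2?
36° counter-clockwise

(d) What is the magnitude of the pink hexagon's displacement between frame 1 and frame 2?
2.5

The pink hexagon moved from (6.5, 7.8) to (4.2, 6.9), a distance of √(2.3² + 0.9²) ≈ 2.5.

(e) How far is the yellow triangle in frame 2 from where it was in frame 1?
2.2

The yellow triangle moved from (5.1, 3.2) to (5.8, 5.3), a distance of √(0.7² + 2.1²) ≈ 2.2.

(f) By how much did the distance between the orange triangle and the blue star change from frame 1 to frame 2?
-3.4

Distance in frame 1: 8.8. Distance in frame 2: 5.4.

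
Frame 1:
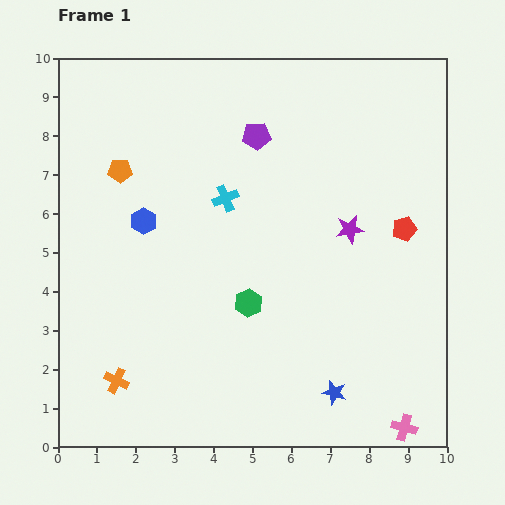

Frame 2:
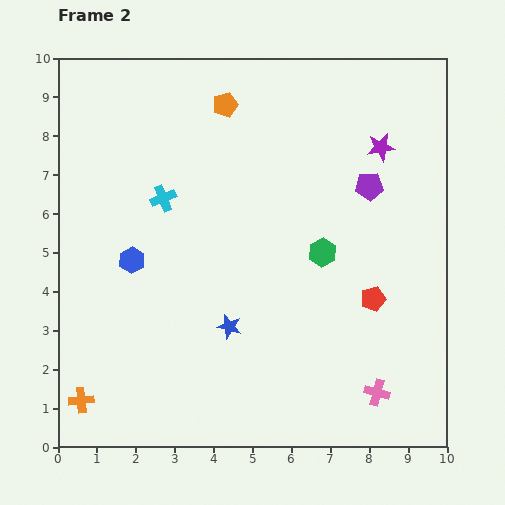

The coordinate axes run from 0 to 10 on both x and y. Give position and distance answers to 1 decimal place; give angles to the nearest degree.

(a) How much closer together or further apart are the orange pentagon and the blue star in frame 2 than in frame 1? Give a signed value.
-2.2

Distance in frame 1: 7.9. Distance in frame 2: 5.7.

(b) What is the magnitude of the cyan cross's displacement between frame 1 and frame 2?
1.6

The cyan cross moved from (4.3, 6.4) to (2.7, 6.4), a distance of √(1.6² + 0.0²) ≈ 1.6.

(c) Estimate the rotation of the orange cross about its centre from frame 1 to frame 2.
31° counter-clockwise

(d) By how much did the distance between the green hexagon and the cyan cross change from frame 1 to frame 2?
+1.5

Distance in frame 1: 2.8. Distance in frame 2: 4.3.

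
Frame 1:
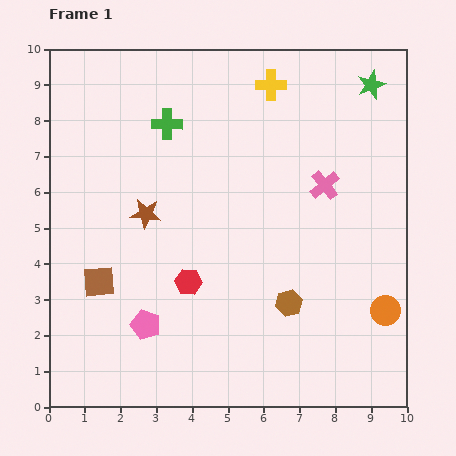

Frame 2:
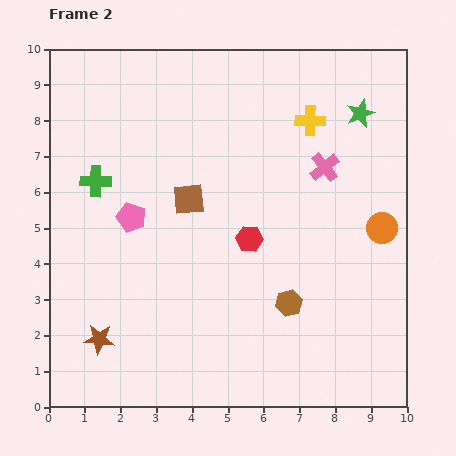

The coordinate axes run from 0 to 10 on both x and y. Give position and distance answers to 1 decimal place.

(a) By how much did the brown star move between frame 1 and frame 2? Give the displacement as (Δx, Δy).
(-1.3, -3.5)

The brown star was at (2.7, 5.4) in frame 1 and (1.4, 1.9) in frame 2.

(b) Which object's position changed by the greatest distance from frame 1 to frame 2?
the brown star

(moved 3.7; next 3.4)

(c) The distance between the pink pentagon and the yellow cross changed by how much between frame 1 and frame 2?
-1.9

Distance in frame 1: 7.6. Distance in frame 2: 5.7.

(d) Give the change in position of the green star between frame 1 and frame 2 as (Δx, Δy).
(-0.3, -0.8)

The green star was at (9.0, 9.0) in frame 1 and (8.7, 8.2) in frame 2.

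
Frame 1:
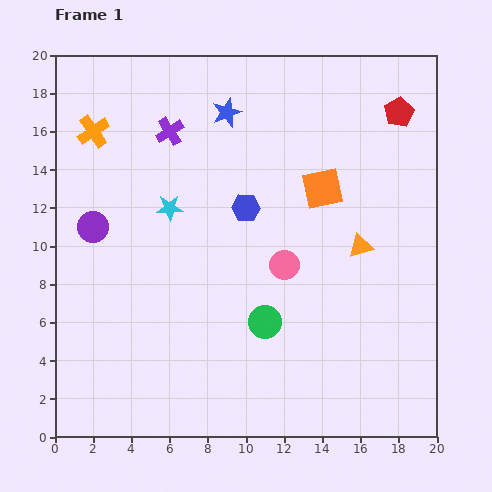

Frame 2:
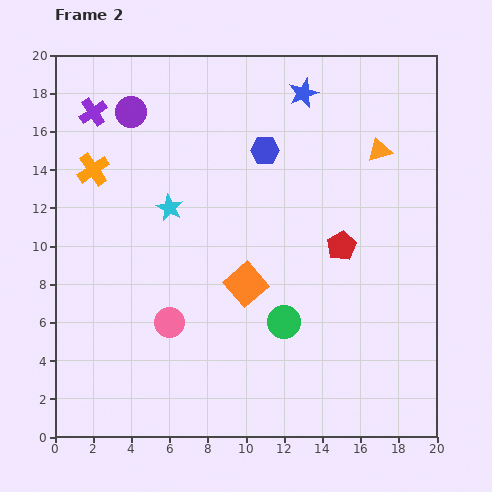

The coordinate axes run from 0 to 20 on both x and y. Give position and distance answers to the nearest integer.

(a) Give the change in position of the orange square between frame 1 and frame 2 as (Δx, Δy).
(-4, -5)

The orange square was at (14, 13) in frame 1 and (10, 8) in frame 2.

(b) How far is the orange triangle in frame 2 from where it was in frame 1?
5

The orange triangle moved from (16, 10) to (17, 15), a distance of √(1² + 5²) ≈ 5.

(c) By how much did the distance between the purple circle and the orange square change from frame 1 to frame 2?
-1

Distance in frame 1: 12. Distance in frame 2: 11.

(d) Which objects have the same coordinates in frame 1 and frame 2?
the cyan star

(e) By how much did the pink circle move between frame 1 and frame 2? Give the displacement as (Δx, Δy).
(-6, -3)

The pink circle was at (12, 9) in frame 1 and (6, 6) in frame 2.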